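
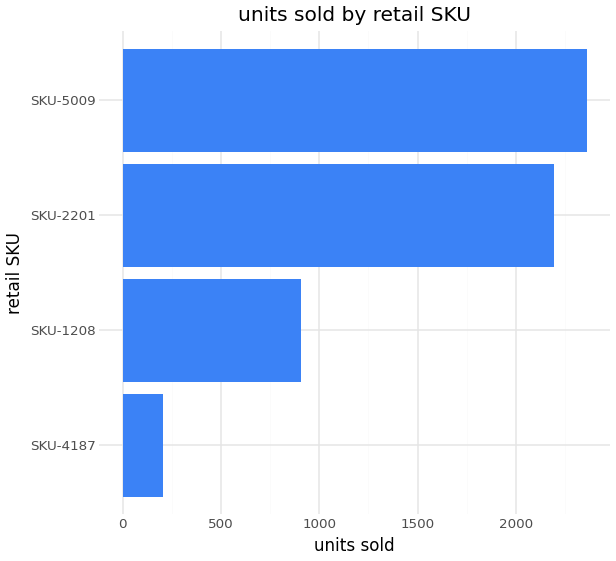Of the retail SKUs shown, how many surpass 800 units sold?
3

Above 800: SKU-1208, SKU-2201, SKU-5009.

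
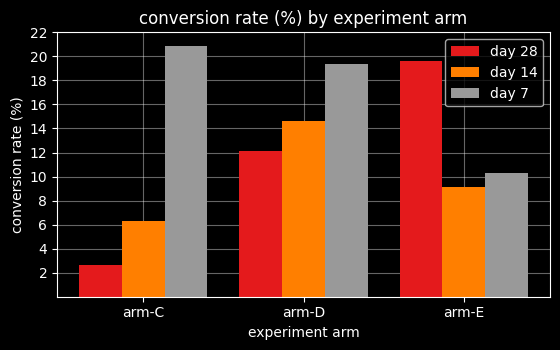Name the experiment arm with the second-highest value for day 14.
Top 3 for day 14: arm-D ≈ 14, arm-E ≈ 10, arm-C ≈ 6.

arm-E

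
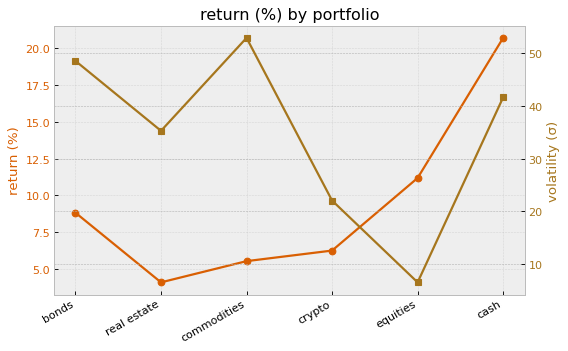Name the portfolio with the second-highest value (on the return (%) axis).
equities

Top 3 (on the return (%) axis): cash ≈ 20, equities ≈ 12, bonds ≈ 8.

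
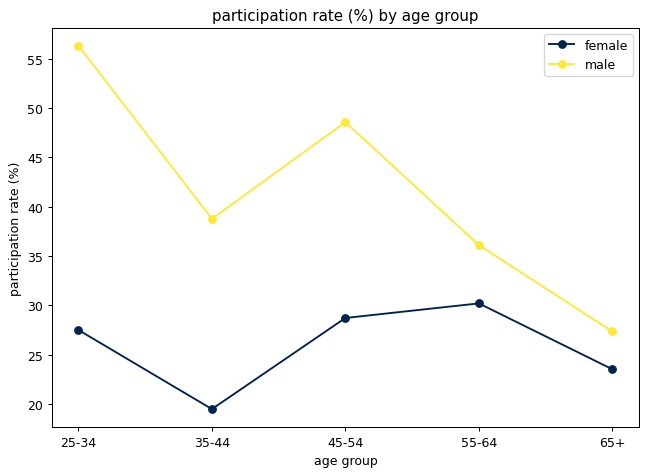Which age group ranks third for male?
Top 4 for male: 25-34 ≈ 55, 45-54 ≈ 50, 35-44 ≈ 40, 55-64 ≈ 35.

35-44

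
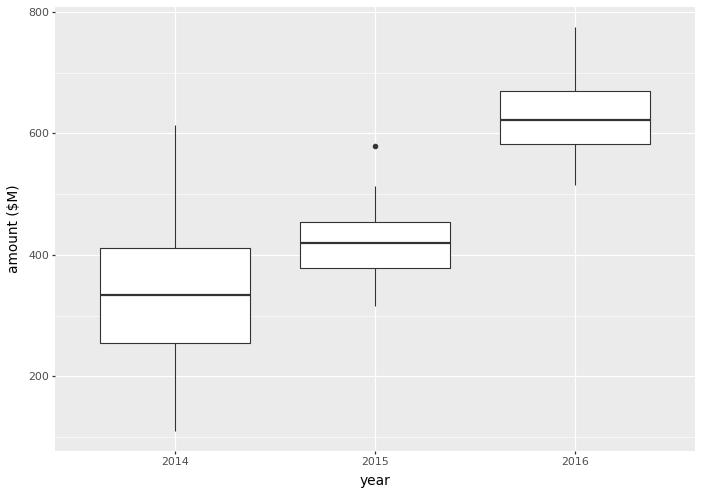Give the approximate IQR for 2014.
Q3 ≈ 400, Q1 ≈ 250; IQR ≈ 150.

≈ 150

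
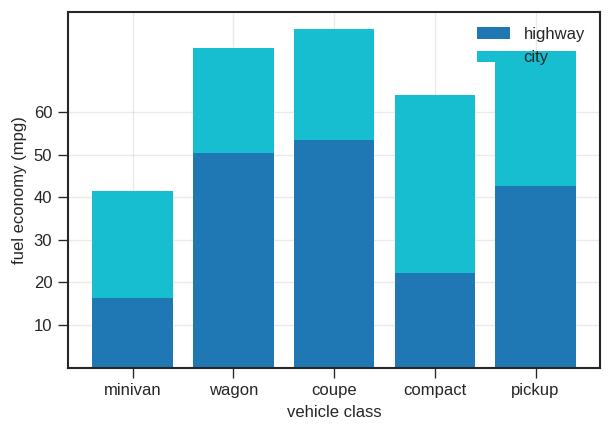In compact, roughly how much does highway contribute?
≈ 20

highway top ≈ 20, bottom ≈ 0; segment ≈ 20.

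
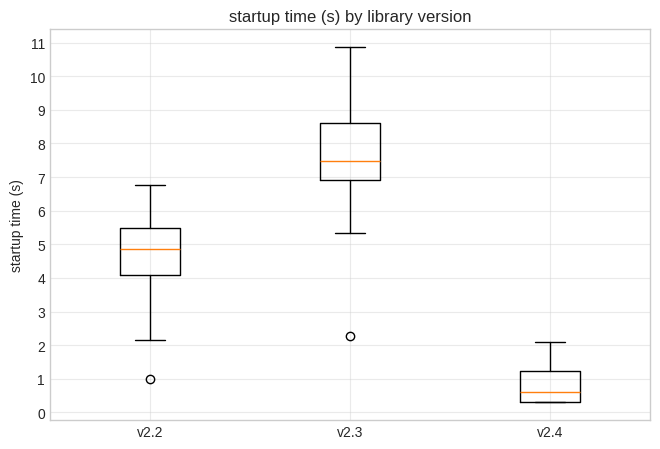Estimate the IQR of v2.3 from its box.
Q3 ≈ 9, Q1 ≈ 7; IQR ≈ 2.

≈ 2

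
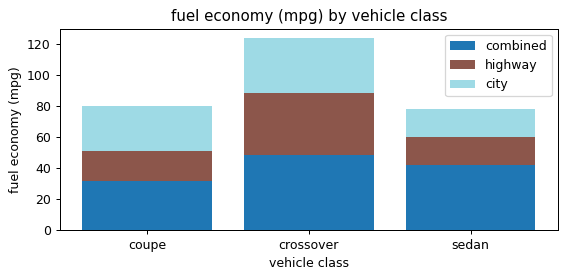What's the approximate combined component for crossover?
≈ 40

combined top ≈ 40, bottom ≈ 0; segment ≈ 40.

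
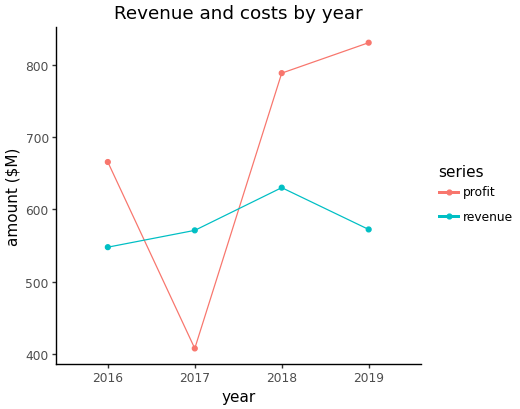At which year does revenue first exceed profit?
2017

2016: revenue ≈ 550 vs profit ≈ 650 (not yet); 2017: revenue ≈ 550 vs profit ≈ 400 (first crossover).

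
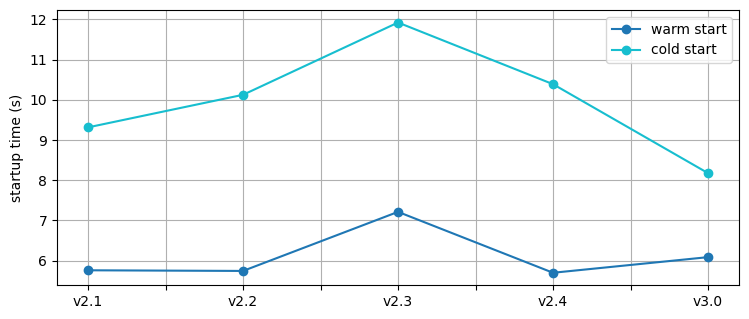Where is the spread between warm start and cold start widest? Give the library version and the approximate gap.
v2.3: warm start ≈ 7, cold start ≈ 12 → gap ≈ 5. Next-largest (v2.4) is only ≈ 4.

v2.3, ≈ 5 s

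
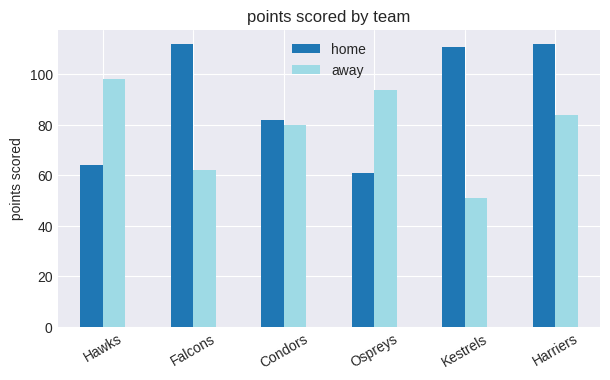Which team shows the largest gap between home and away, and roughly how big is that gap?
Kestrels, ≈ 60

Kestrels: home ≈ 110, away ≈ 50 → gap ≈ 60. Next-largest (Falcons) is only ≈ 50.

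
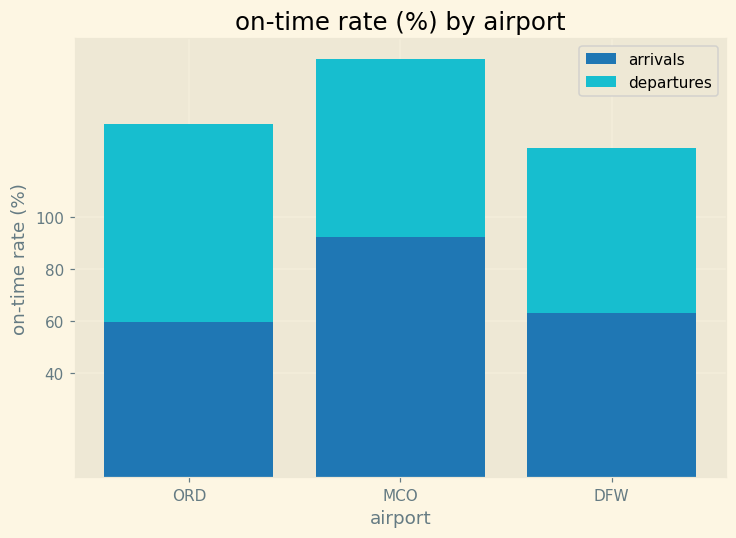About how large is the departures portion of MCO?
≈ 60

departures top ≈ 160, bottom ≈ 100; segment ≈ 60.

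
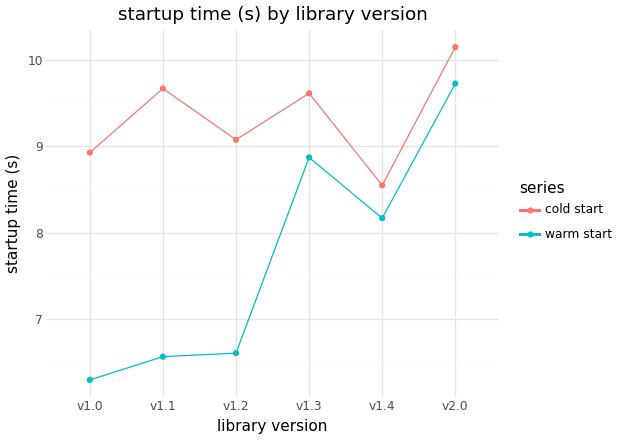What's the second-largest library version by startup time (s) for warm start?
Top 3 for warm start: v2.0 ≈ 9.5, v1.3 ≈ 9.0, v1.4 ≈ 8.0.

v1.3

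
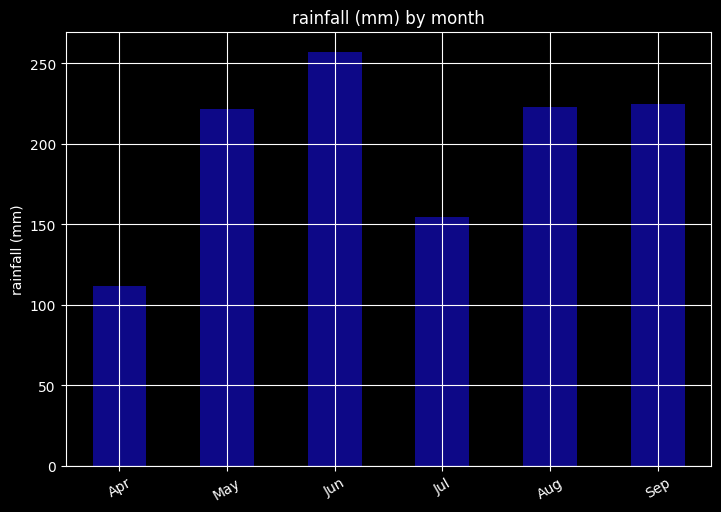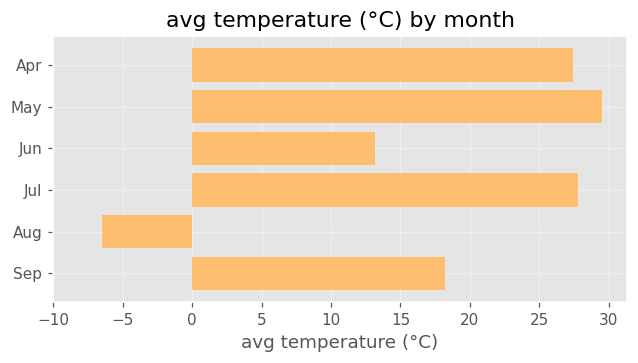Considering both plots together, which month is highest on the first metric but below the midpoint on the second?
Jun

Chart 2 median avg temperature (°C) ≈ 25; below-median months: Jun, Aug, Sep. Among those, Jun has the highest rainfall (mm) (≈ 250).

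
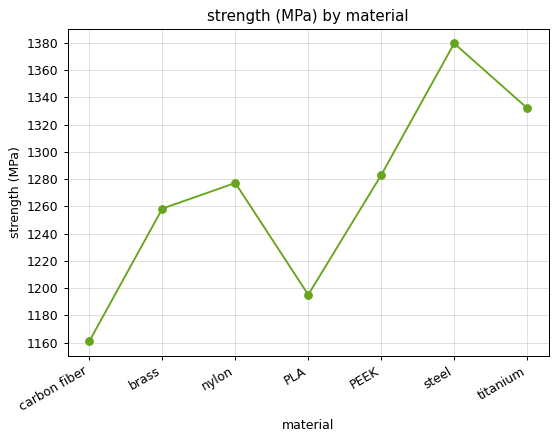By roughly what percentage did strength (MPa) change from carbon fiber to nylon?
carbon fiber ≈ 1160, nylon ≈ 1280; (1280 − 1160) / 1160 ≈ +10.3%.

≈ +10.3%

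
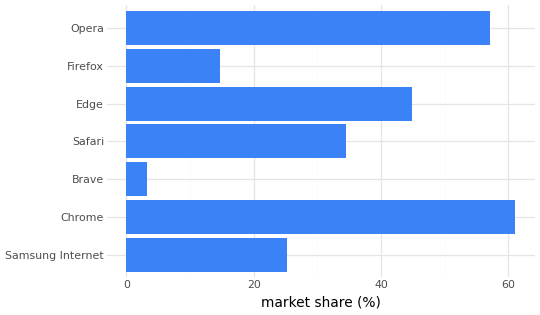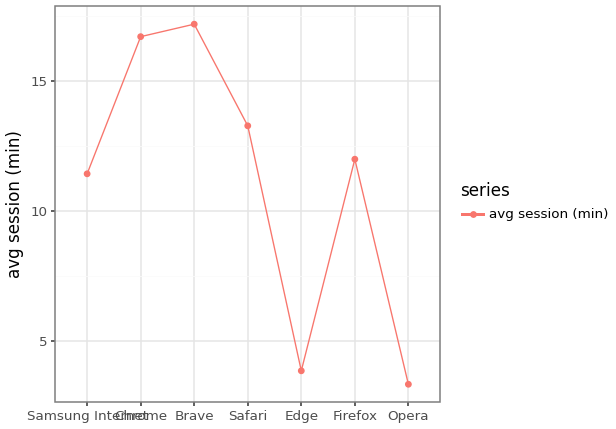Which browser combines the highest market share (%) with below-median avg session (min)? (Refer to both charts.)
Opera

Chart 2 median avg session (min) ≈ 12; below-median browsers: Samsung Internet, Edge, Opera. Among those, Opera has the highest market share (%) (≈ 60).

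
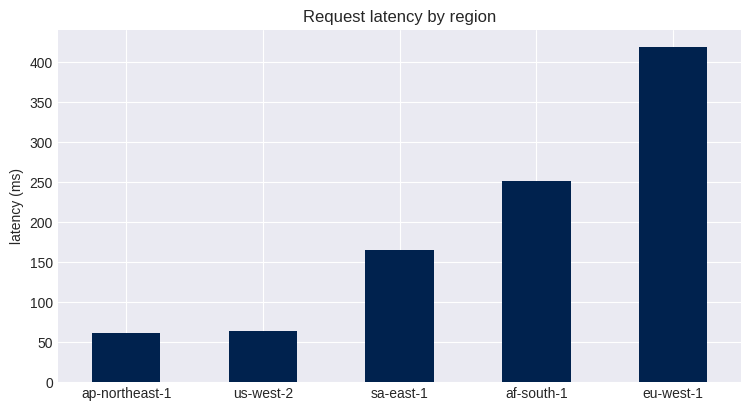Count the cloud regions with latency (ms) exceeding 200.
2

Above 200: af-south-1, eu-west-1.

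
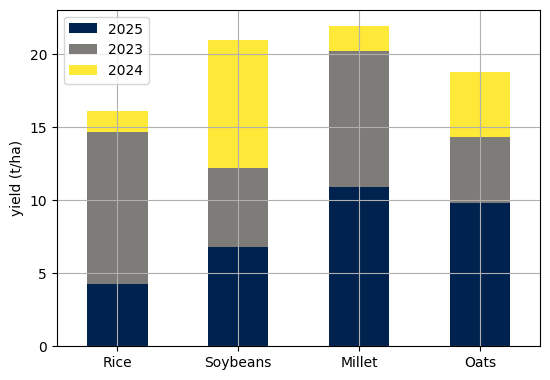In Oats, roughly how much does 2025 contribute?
2025 top ≈ 10, bottom ≈ 0; segment ≈ 10.

≈ 10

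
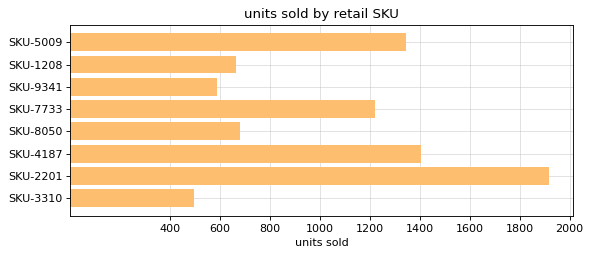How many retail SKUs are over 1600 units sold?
Above 1600: SKU-2201.

1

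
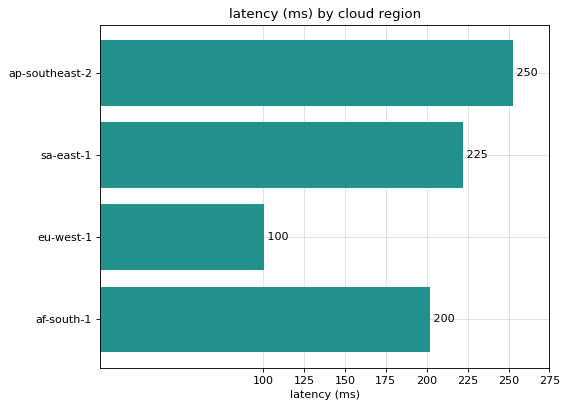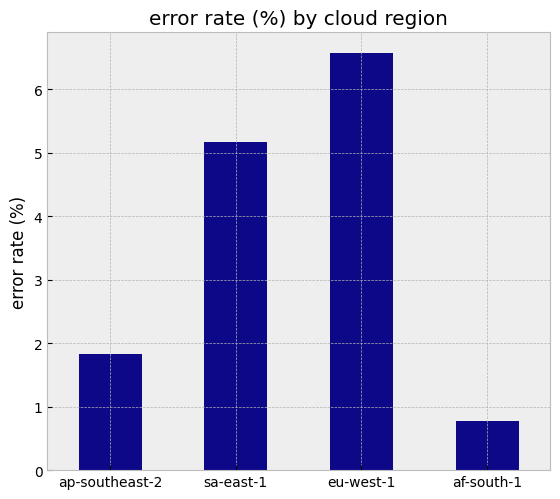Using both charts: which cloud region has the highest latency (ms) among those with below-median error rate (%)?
ap-southeast-2

Chart 2 median error rate (%) ≈ 3; below-median cloud regions: ap-southeast-2, af-south-1. Among those, ap-southeast-2 has the highest latency (ms) (≈ 250).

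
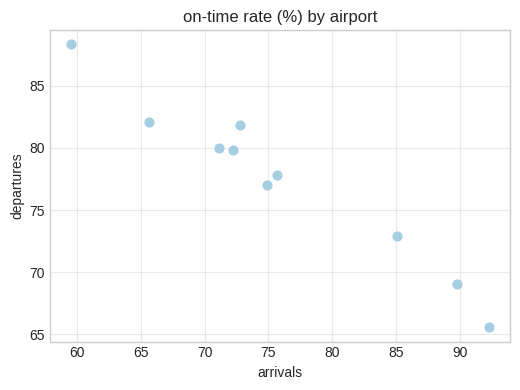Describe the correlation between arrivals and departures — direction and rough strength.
negative, strong

Points are negatively correlated; strong (|r| ≈ 1.0).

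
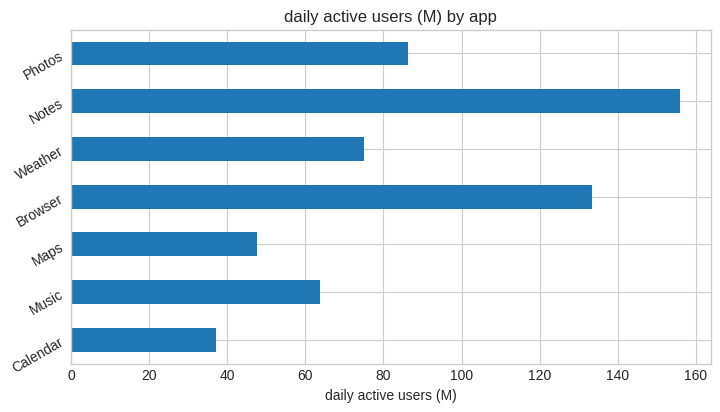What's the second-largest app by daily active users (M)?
Top 3: Notes ≈ 160, Browser ≈ 140, Photos ≈ 80.

Browser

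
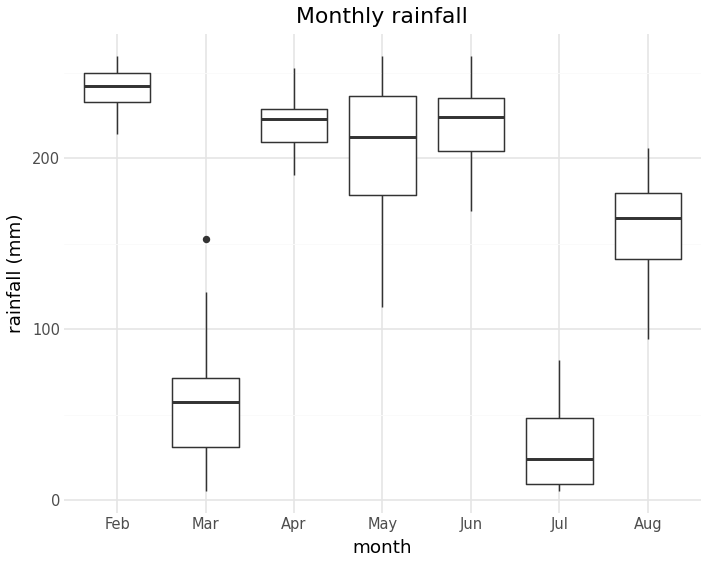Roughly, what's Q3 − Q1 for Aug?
≈ 40

Q3 ≈ 180, Q1 ≈ 140; IQR ≈ 40.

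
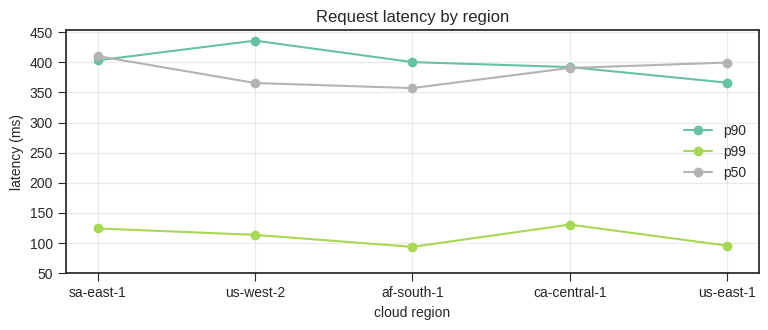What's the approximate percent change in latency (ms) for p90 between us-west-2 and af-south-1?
us-west-2 ≈ 450, af-south-1 ≈ 400; (400 − 450) / 450 ≈ -11.1%.

≈ -11.1%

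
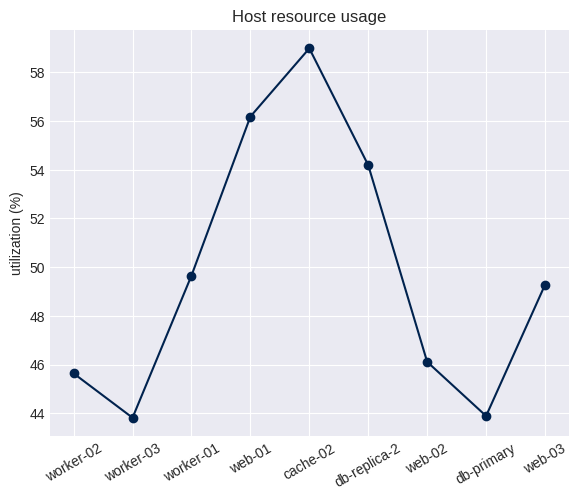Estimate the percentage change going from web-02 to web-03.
web-02 ≈ 46, web-03 ≈ 50; (50 − 46) / 46 ≈ +8.7%.

≈ +8.7%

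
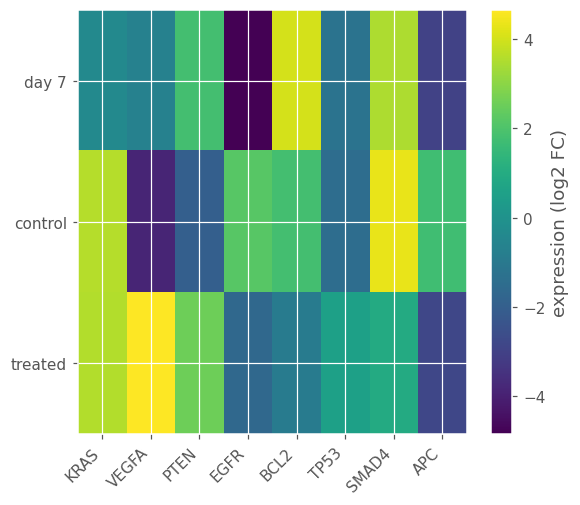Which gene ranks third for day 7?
Top 4 for day 7: BCL2 ≈ 4, SMAD4 ≈ 3, PTEN ≈ 2, KRAS ≈ 0.

PTEN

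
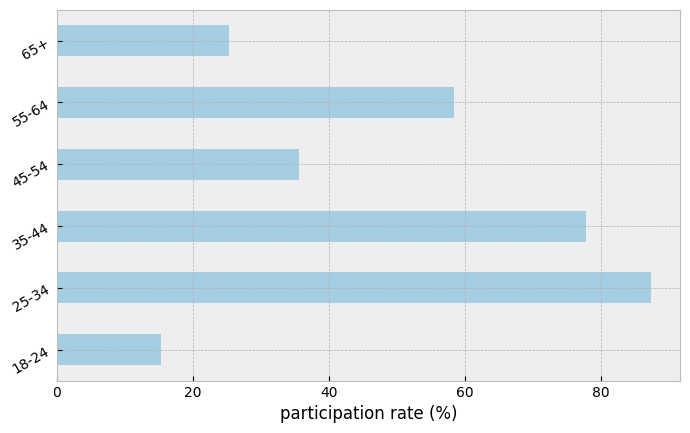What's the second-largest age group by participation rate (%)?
Top 3: 25-34 ≈ 90, 35-44 ≈ 80, 55-64 ≈ 60.

35-44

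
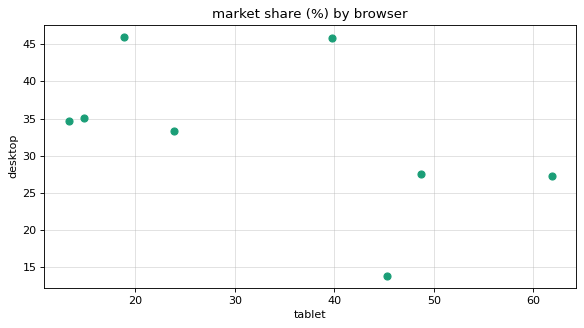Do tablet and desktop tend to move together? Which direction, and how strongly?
negative, moderate

Points are negatively correlated; moderate (|r| ≈ 0.5).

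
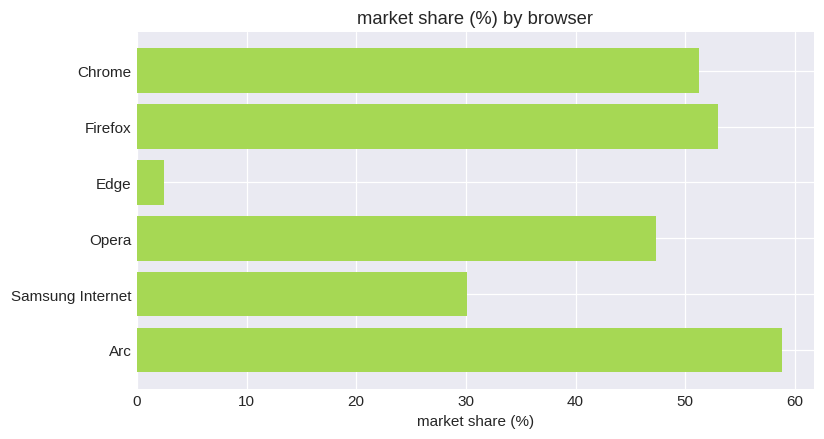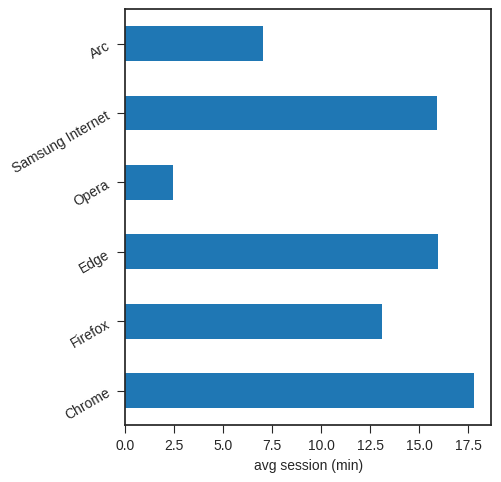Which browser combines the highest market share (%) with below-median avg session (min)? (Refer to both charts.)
Chart 2 median avg session (min) ≈ 14; below-median browsers: Firefox, Opera, Arc. Among those, Arc has the highest market share (%) (≈ 60).

Arc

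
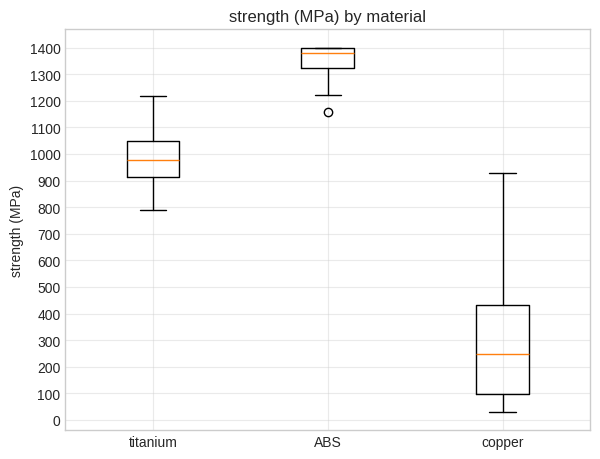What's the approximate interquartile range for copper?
≈ 300

Q3 ≈ 400, Q1 ≈ 100; IQR ≈ 300.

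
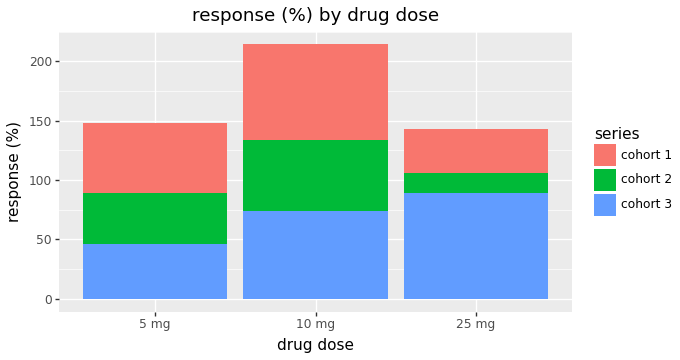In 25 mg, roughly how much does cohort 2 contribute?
cohort 2 top ≈ 100, bottom ≈ 80; segment ≈ 20.

≈ 20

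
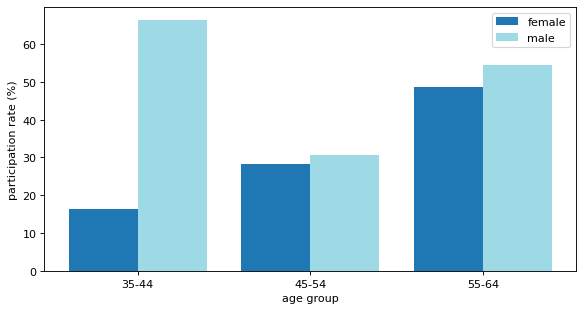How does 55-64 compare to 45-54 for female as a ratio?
55-64 ≈ 50, 45-54 ≈ 30; 50/30 ≈ 1.67.

≈ 1.67×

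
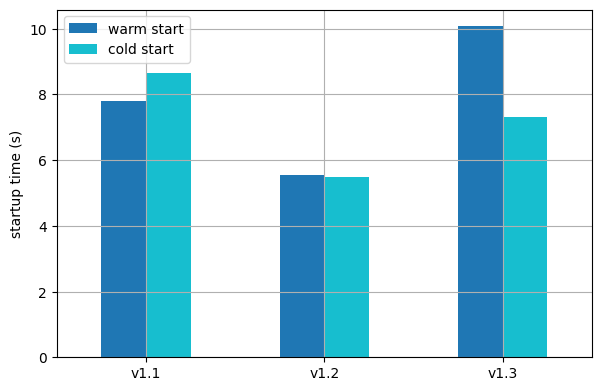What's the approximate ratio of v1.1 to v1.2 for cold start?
v1.1 ≈ 9, v1.2 ≈ 5; 9/5 ≈ 1.8.

≈ 1.8×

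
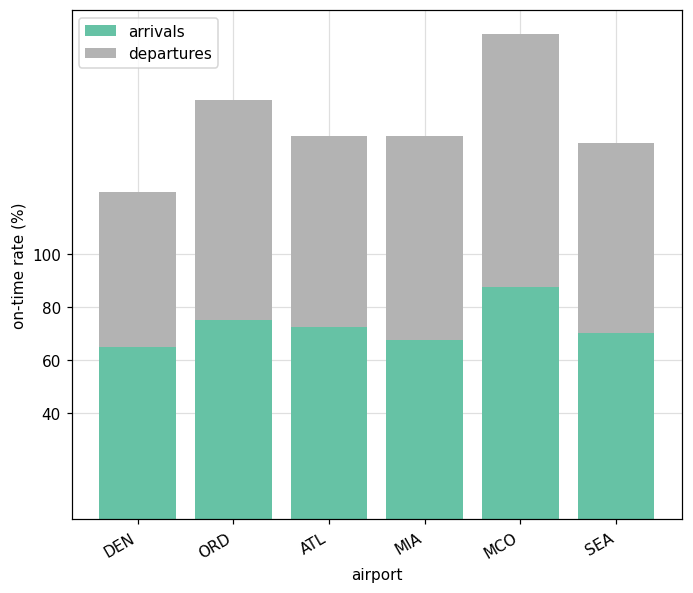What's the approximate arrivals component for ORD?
≈ 80

arrivals top ≈ 80, bottom ≈ 0; segment ≈ 80.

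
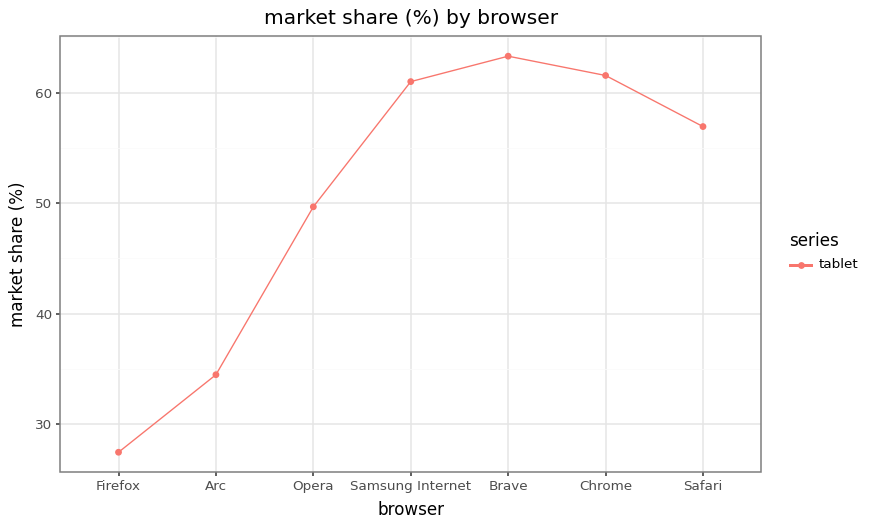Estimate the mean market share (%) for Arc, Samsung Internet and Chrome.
≈ 52

(35 + 60 + 60) / 3 ≈ 52.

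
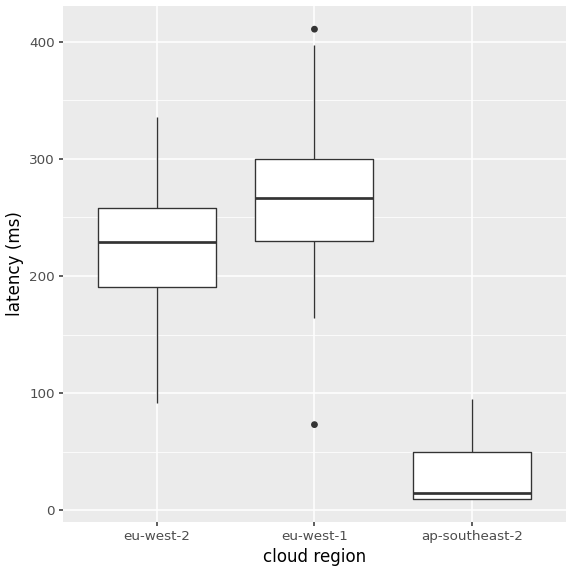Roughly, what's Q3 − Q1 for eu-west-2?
≈ 60

Q3 ≈ 260, Q1 ≈ 200; IQR ≈ 60.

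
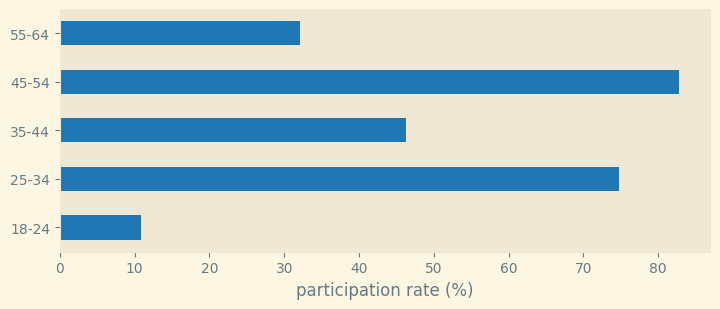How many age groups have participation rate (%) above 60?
2

Above 60: 25-34, 45-54.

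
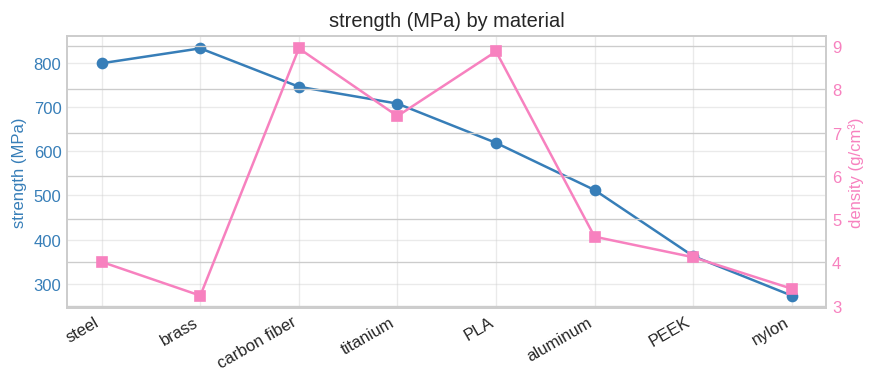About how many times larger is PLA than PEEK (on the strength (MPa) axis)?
≈ 1.71×

PLA ≈ 600, PEEK ≈ 350; 600/350 ≈ 1.71.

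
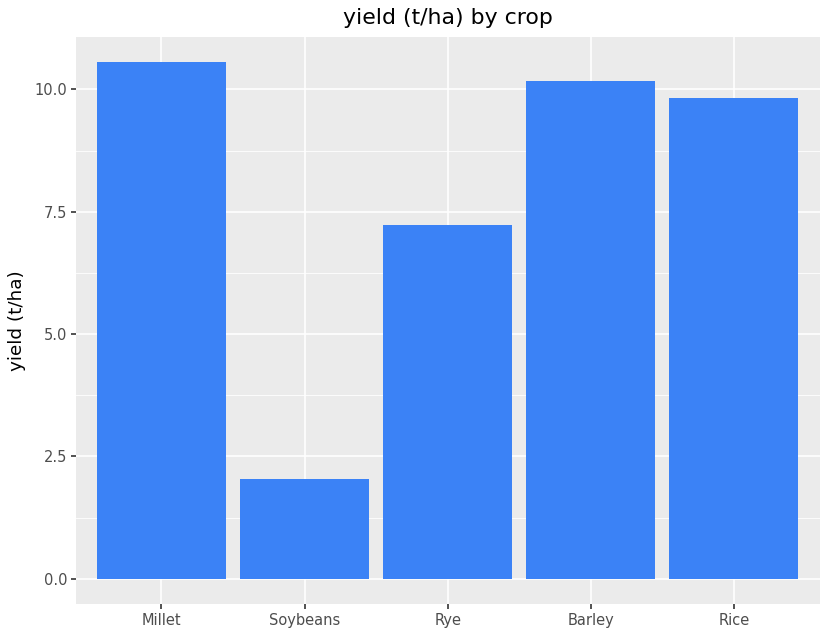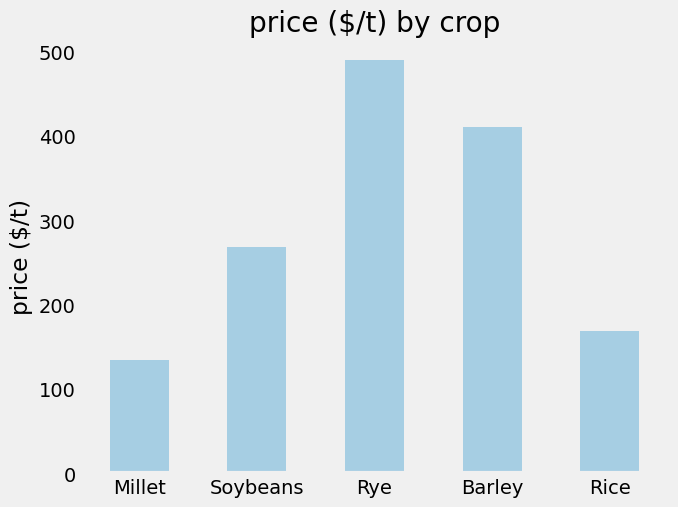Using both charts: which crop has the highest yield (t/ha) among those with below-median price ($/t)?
Millet

Chart 2 median price ($/t) ≈ 250; below-median crops: Millet, Rice. Among those, Millet has the highest yield (t/ha) (≈ 11).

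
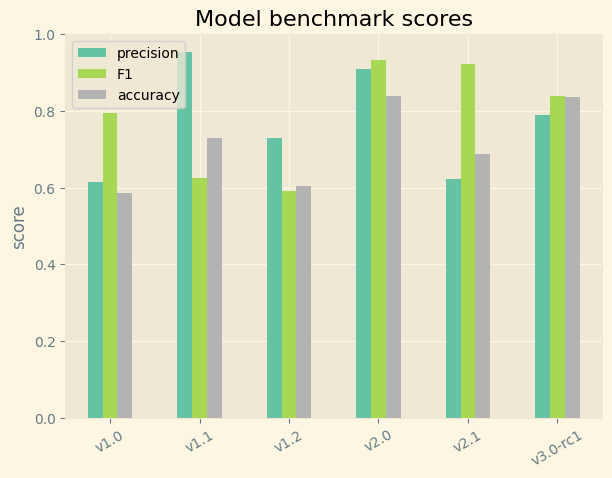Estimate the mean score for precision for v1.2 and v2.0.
≈ 0.8

(0.7 + 0.9) / 2 ≈ 0.8.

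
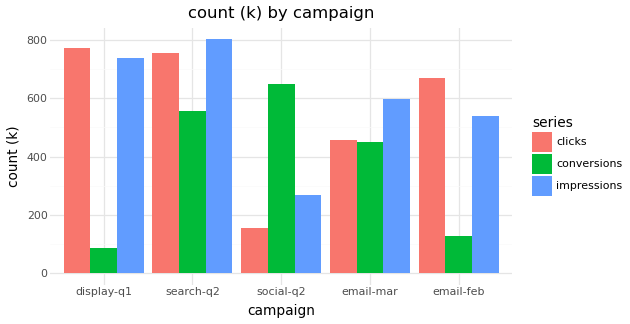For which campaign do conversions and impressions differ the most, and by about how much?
display-q1, ≈ 600 k

display-q1: conversions ≈ 100, impressions ≈ 700 → gap ≈ 600. Next-largest (email-feb) is only ≈ 400.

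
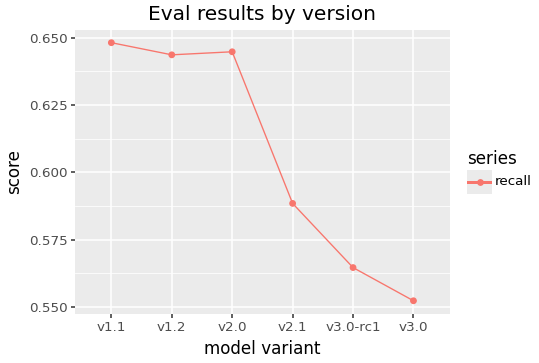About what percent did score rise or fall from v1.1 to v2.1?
v1.1 ≈ 0.65, v2.1 ≈ 0.59; (0.59 − 0.65) / 0.65 ≈ -9.2%.

≈ -9.2%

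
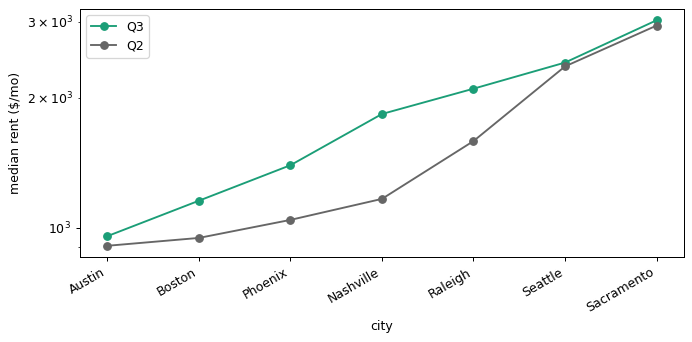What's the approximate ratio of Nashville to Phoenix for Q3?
Nashville ≈ 1800, Phoenix ≈ 1400; 1800/1400 ≈ 1.29.

≈ 1.29×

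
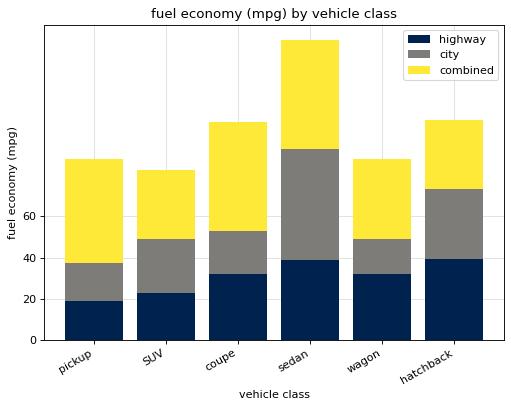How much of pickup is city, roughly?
≈ 20

city top ≈ 40, bottom ≈ 20; segment ≈ 20.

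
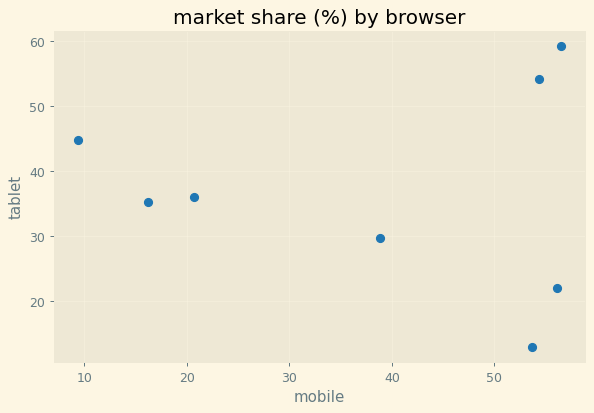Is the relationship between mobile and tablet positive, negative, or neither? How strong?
no clear correlation

Points are roughly uncorrelated; weak (|r| ≈ 0.1).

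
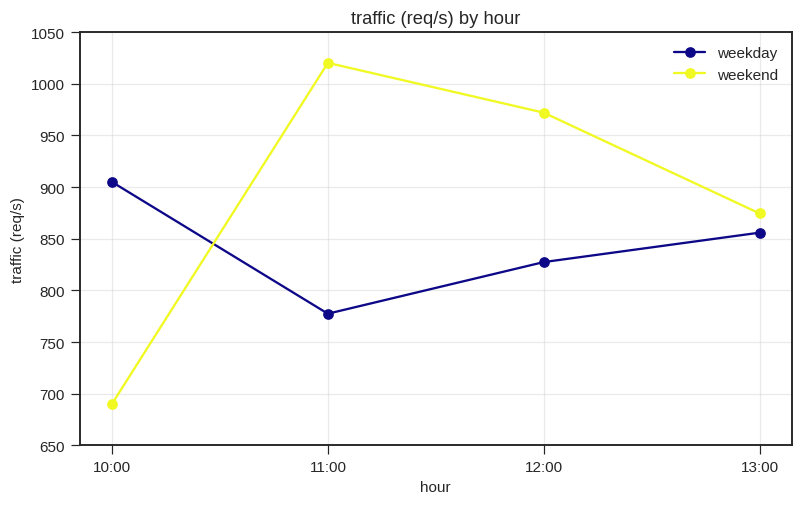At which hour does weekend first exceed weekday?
10:00: weekend ≈ 700 vs weekday ≈ 900 (not yet); 11:00: weekend ≈ 1000 vs weekday ≈ 800 (first crossover).

11:00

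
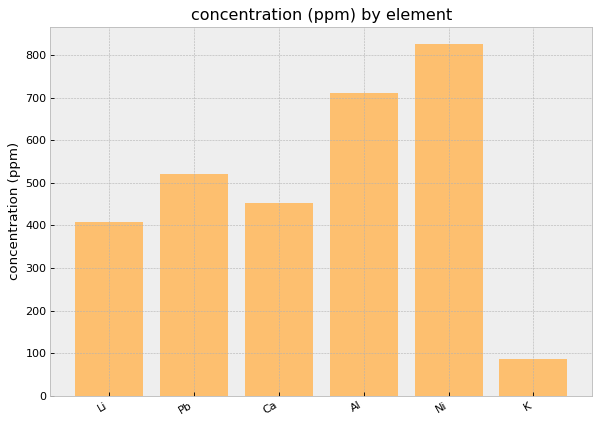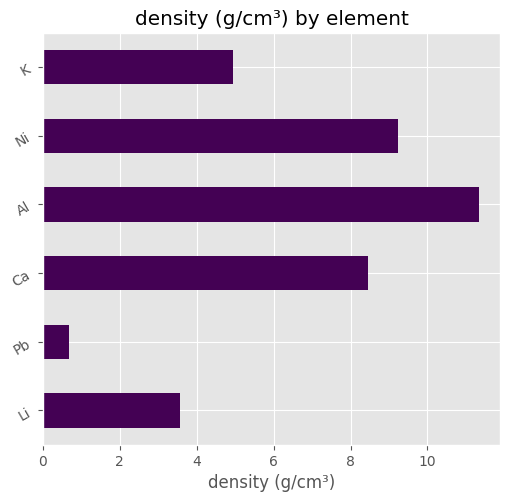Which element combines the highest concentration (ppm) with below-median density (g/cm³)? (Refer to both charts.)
Pb

Chart 2 median density (g/cm³) ≈ 6; below-median elements: Li, Pb, K. Among those, Pb has the highest concentration (ppm) (≈ 500).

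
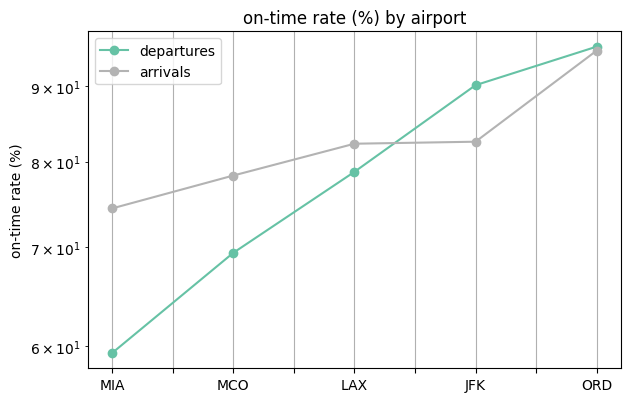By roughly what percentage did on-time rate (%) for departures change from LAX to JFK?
LAX ≈ 80, JFK ≈ 90; (90 − 80) / 80 ≈ +12.5%.

≈ +12.5%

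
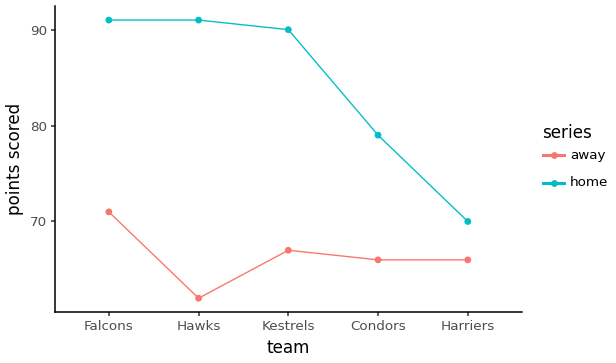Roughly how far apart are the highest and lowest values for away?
≈ 10

Max Falcons ≈ 70, min Hawks ≈ 60; range ≈ 10.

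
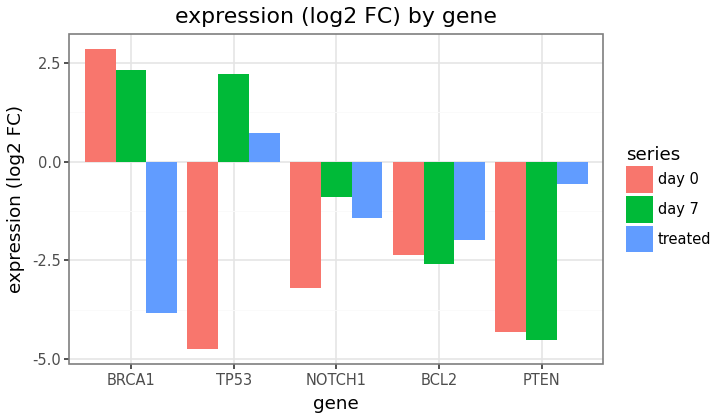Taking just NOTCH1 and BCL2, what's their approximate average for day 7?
≈ -2

(-1 + -3) / 2 ≈ -2.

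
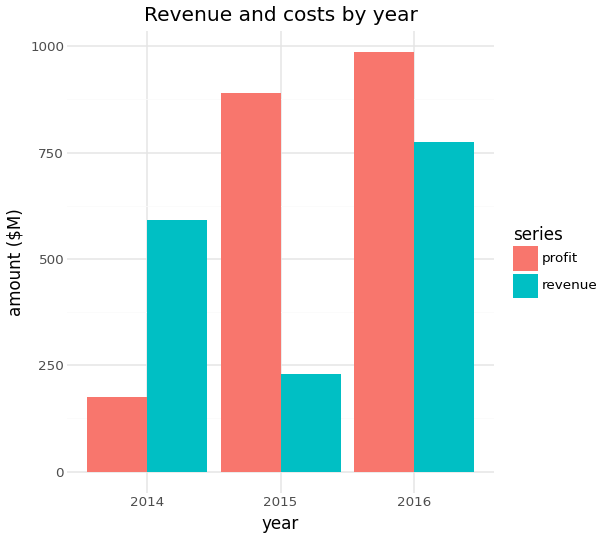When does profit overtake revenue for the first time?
2015

2014: profit ≈ 200 vs revenue ≈ 600 (not yet); 2015: profit ≈ 900 vs revenue ≈ 200 (first crossover).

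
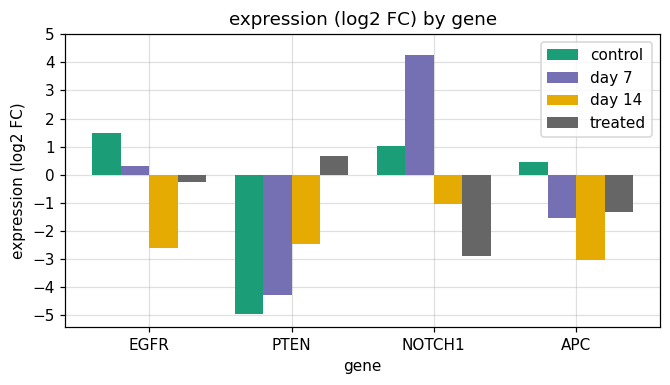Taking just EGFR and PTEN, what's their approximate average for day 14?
(-3 + -2) / 2 ≈ -2.

≈ -2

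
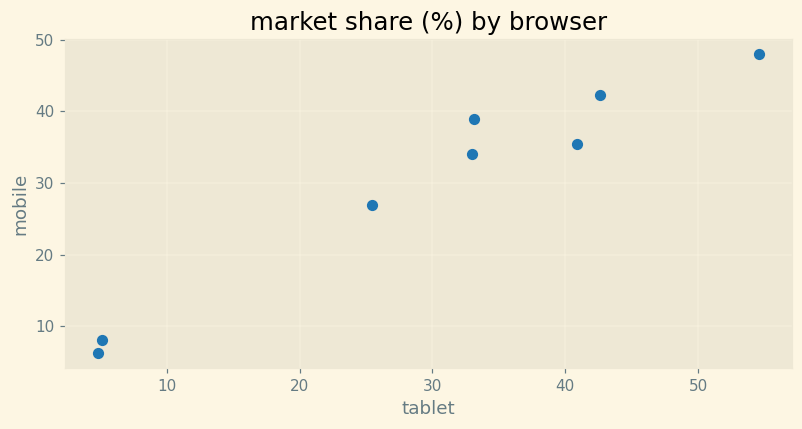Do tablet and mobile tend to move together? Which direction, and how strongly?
Points are positively correlated; strong (|r| ≈ 1.0).

positive, strong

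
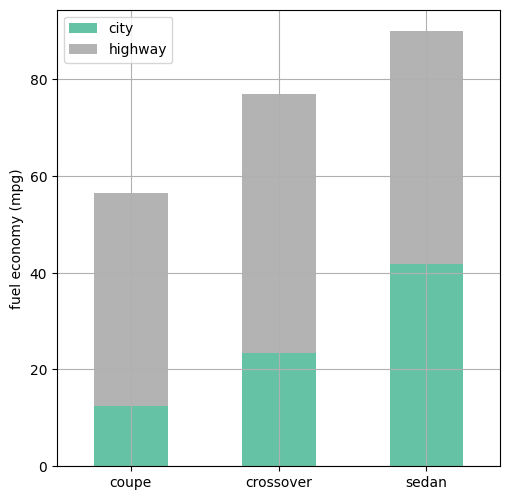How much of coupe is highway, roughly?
≈ 50

highway top ≈ 60, bottom ≈ 10; segment ≈ 50.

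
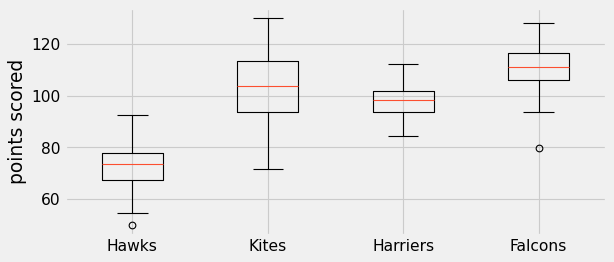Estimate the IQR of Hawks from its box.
Q3 ≈ 80, Q1 ≈ 70; IQR ≈ 10.

≈ 10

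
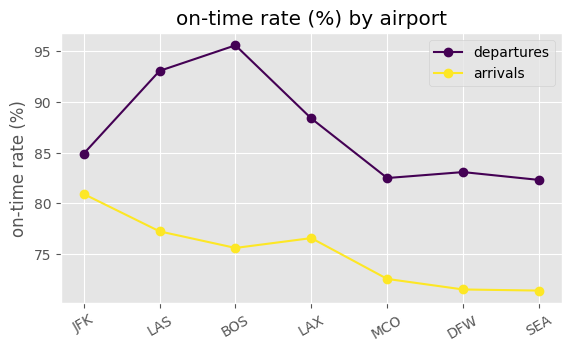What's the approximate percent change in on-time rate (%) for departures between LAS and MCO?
≈ -10.5%

LAS ≈ 95, MCO ≈ 85; (85 − 95) / 95 ≈ -10.5%.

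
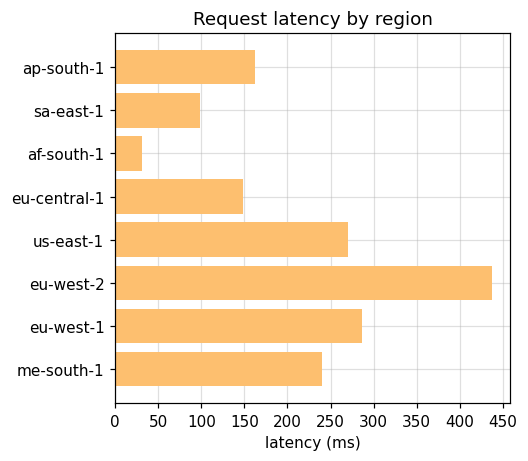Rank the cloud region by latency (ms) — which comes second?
eu-west-1

Top 3: eu-west-2 ≈ 450, eu-west-1 ≈ 300, us-east-1 ≈ 250.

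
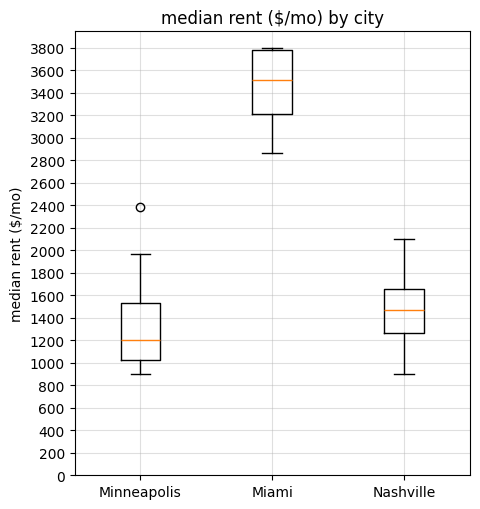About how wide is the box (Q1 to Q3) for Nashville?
Q3 ≈ 1600, Q1 ≈ 1200; IQR ≈ 400.

≈ 400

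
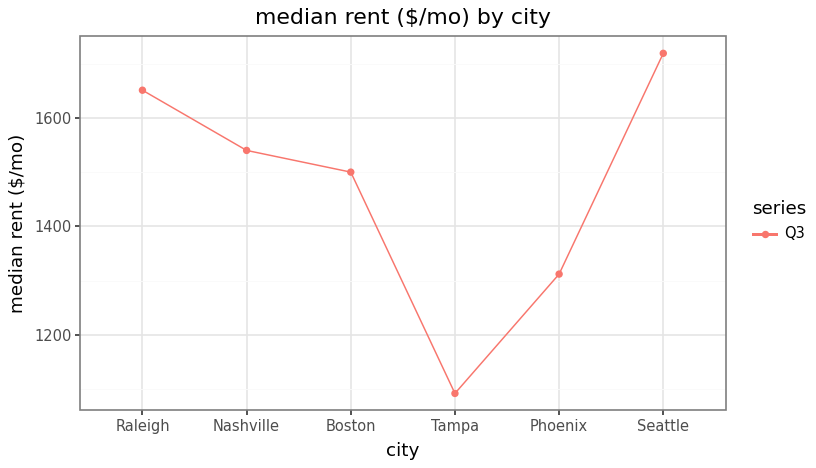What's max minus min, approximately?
≈ 600

Max Seattle ≈ 1700, min Tampa ≈ 1100; range ≈ 600.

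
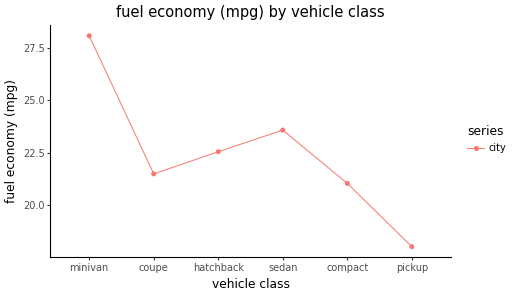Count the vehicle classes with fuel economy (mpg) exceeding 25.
1

Above 25: minivan.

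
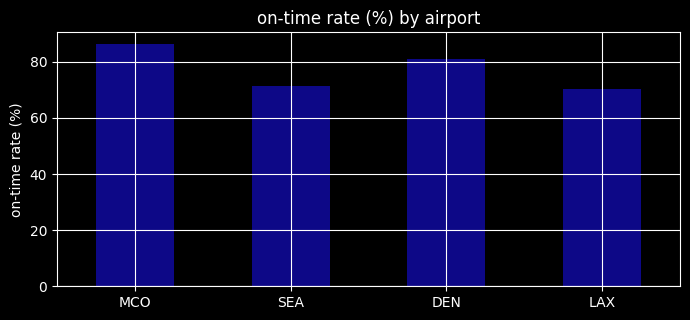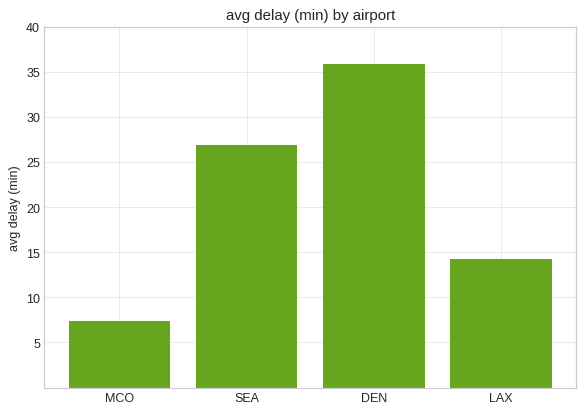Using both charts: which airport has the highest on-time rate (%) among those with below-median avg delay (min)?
MCO

Chart 2 median avg delay (min) ≈ 20; below-median airports: MCO, LAX. Among those, MCO has the highest on-time rate (%) (≈ 90).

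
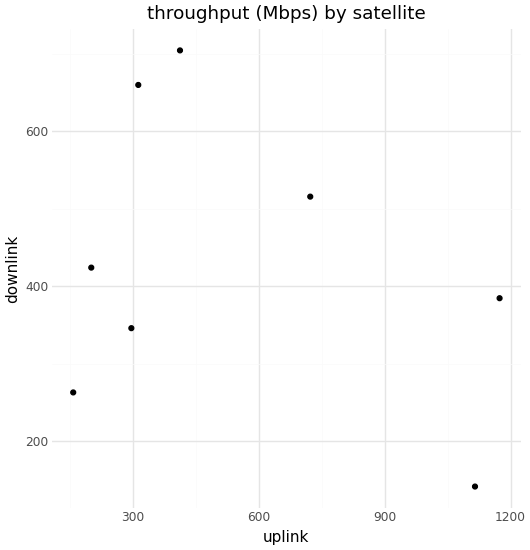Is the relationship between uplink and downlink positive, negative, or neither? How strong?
negative, weak

Points are negatively correlated; weak (|r| ≈ 0.3).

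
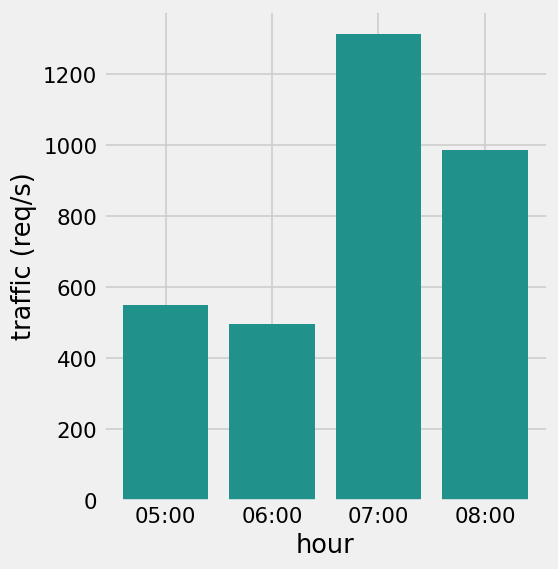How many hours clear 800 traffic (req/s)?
Above 800: 07:00, 08:00.

2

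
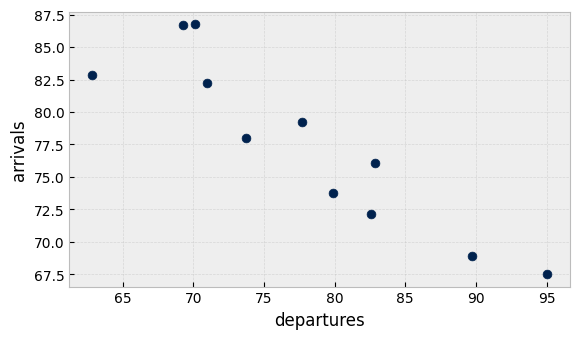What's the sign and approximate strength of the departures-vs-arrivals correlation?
Points are negatively correlated; strong (|r| ≈ 0.9).

negative, strong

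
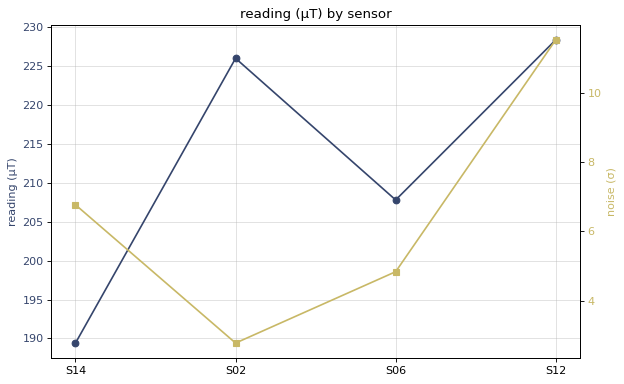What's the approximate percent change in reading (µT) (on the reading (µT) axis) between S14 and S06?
S14 ≈ 190, S06 ≈ 210; (210 − 190) / 190 ≈ +10.5%.

≈ +10.5%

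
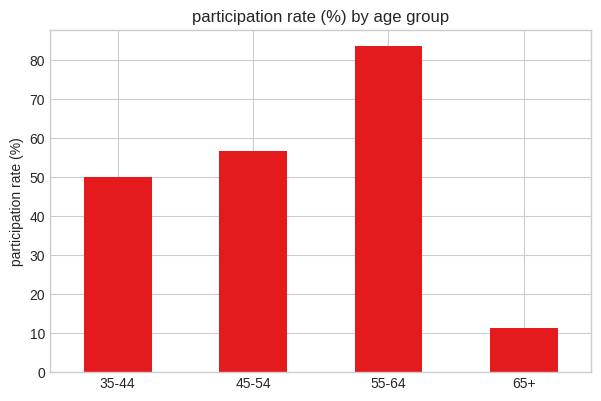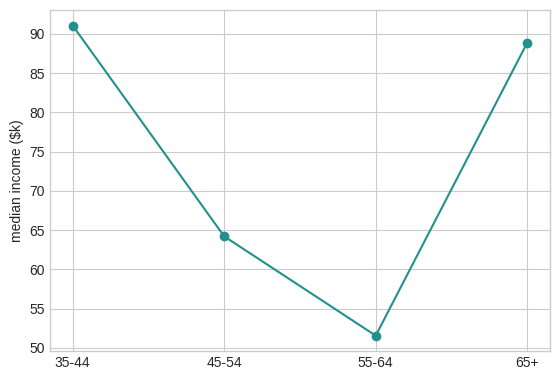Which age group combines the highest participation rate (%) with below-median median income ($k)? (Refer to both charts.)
Chart 2 median median income ($k) ≈ 80; below-median age groups: 45-54, 55-64. Among those, 55-64 has the highest participation rate (%) (≈ 80).

55-64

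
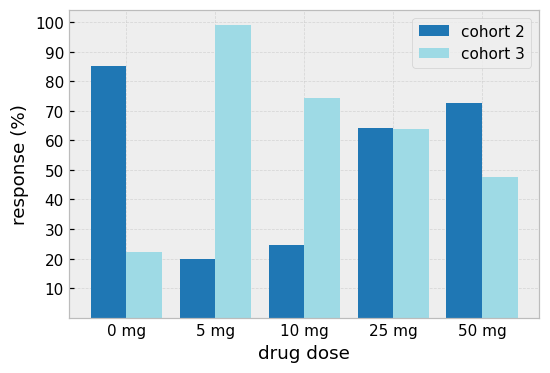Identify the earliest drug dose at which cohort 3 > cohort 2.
0 mg: cohort 3 ≈ 20 vs cohort 2 ≈ 90 (not yet); 5 mg: cohort 3 ≈ 100 vs cohort 2 ≈ 20 (first crossover).

5 mg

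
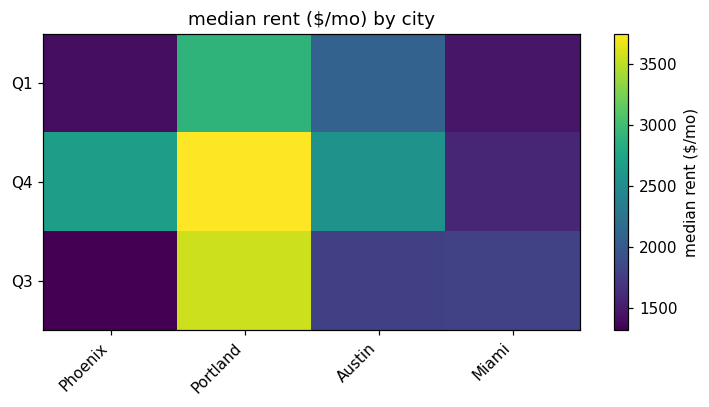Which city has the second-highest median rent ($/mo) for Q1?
Austin

Top 3 for Q1: Portland ≈ 3000, Austin ≈ 2000, Miami ≈ 1500.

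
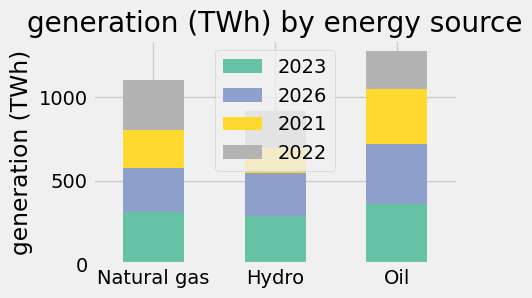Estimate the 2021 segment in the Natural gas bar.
2021 top ≈ 800, bottom ≈ 600; segment ≈ 200.

≈ 200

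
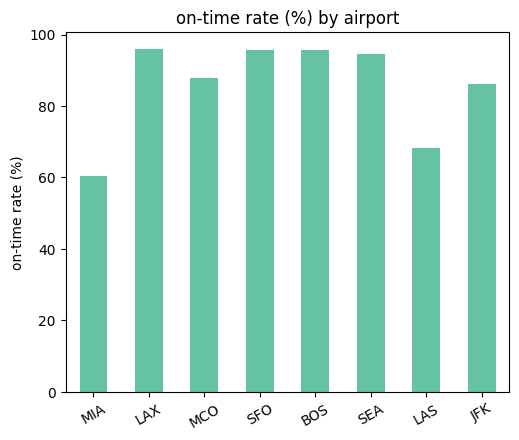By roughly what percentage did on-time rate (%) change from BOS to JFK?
BOS ≈ 100, JFK ≈ 90; (90 − 100) / 100 ≈ -10%.

≈ -10%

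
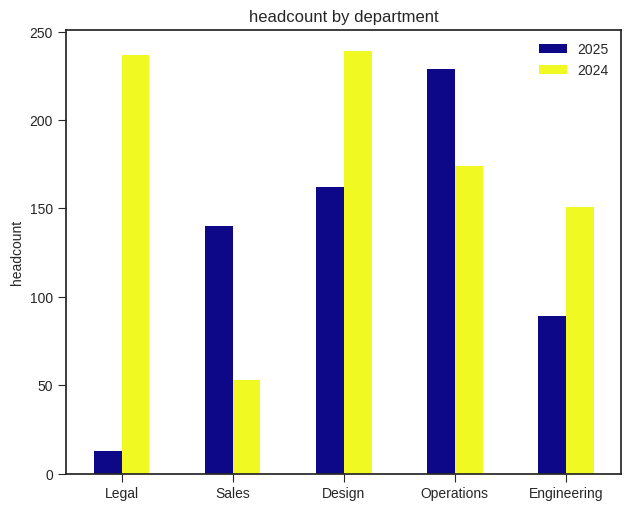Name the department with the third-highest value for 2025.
Sales

Top 4 for 2025: Operations ≈ 220, Design ≈ 160, Sales ≈ 140, Engineering ≈ 80.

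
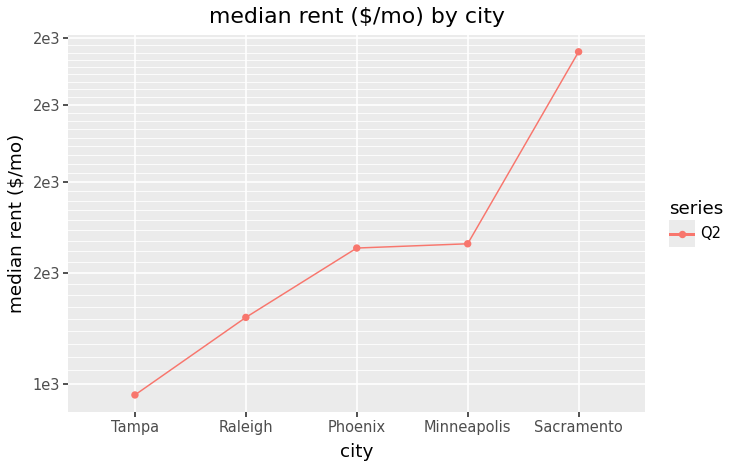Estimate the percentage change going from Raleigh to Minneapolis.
≈ +14.3%

Raleigh ≈ 1400, Minneapolis ≈ 1600; (1600 − 1400) / 1400 ≈ +14.3%.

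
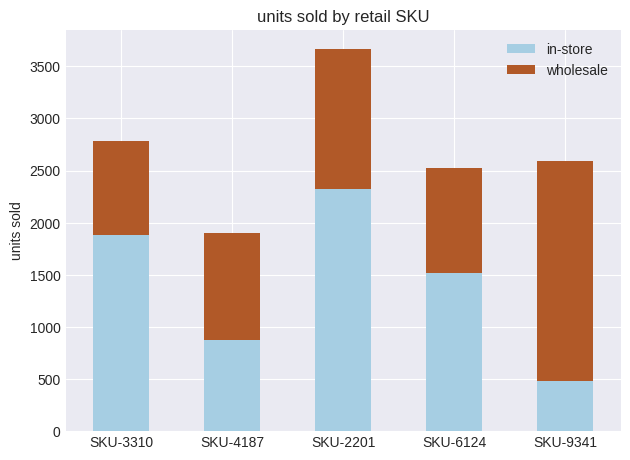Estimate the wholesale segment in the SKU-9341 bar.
≈ 2000

wholesale top ≈ 2500, bottom ≈ 500; segment ≈ 2000.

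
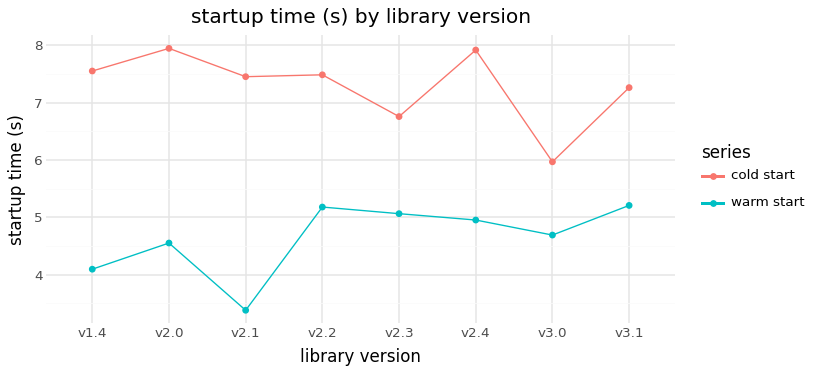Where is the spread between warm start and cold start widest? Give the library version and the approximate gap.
v2.1, ≈ 4.0 s

v2.1: warm start ≈ 3.5, cold start ≈ 7.5 → gap ≈ 4.0. Next-largest (v1.4) is only ≈ 3.5.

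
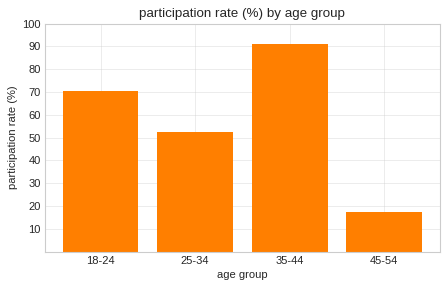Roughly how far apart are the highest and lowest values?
Max 35-44 ≈ 90, min 45-54 ≈ 20; range ≈ 70.

≈ 70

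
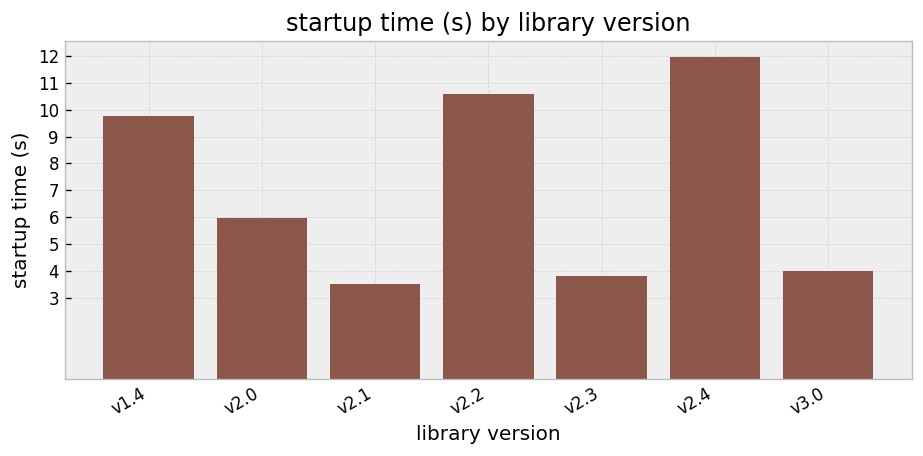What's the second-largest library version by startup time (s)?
Top 3: v2.4 ≈ 12, v2.2 ≈ 11, v1.4 ≈ 10.

v2.2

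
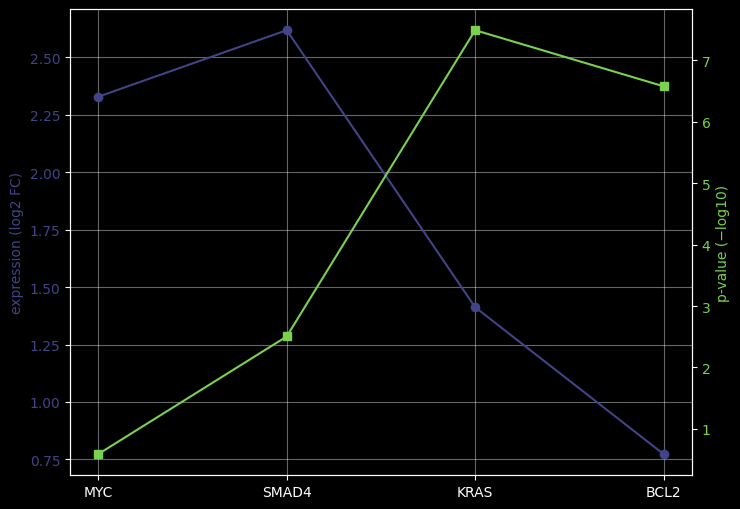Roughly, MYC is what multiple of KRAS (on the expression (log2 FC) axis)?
≈ 1.71×

MYC ≈ 2.4, KRAS ≈ 1.4; 2.4/1.4 ≈ 1.71.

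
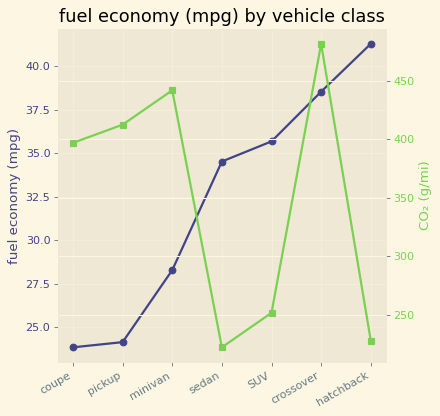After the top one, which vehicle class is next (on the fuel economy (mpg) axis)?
crossover

Top 3 (on the fuel economy (mpg) axis): hatchback ≈ 42, crossover ≈ 38, SUV ≈ 36.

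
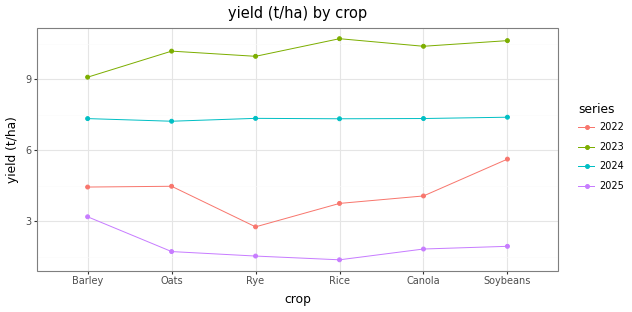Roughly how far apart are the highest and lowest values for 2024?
Max Soybeans ≈ 7, min Oats ≈ 7; range ≈ 0.

≈ 0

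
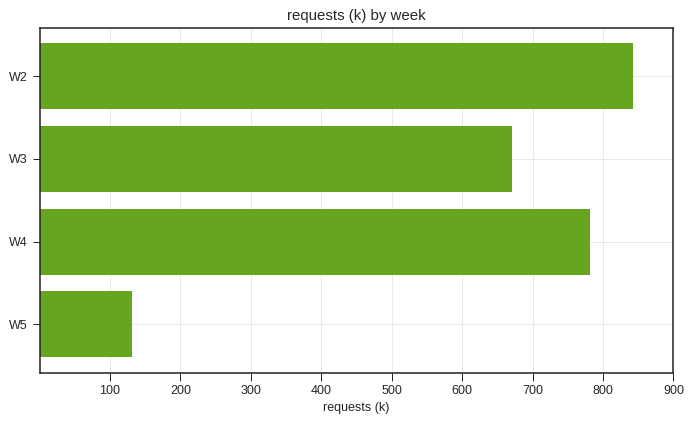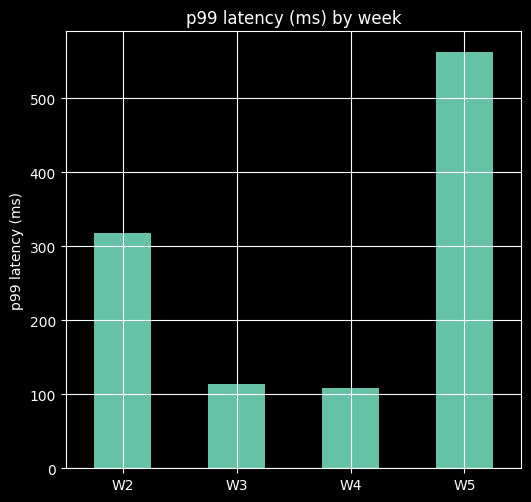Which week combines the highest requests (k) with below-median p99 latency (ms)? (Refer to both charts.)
Chart 2 median p99 latency (ms) ≈ 200; below-median weeks: W3, W4. Among those, W4 has the highest requests (k) (≈ 800).

W4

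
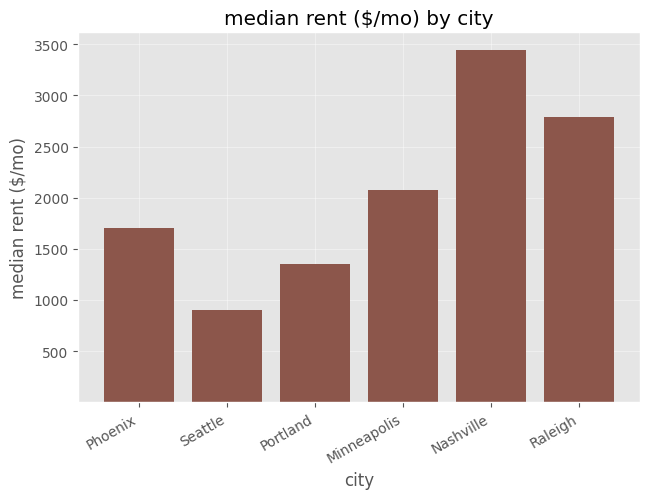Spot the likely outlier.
Nashville

Nashville ≈ 3500; the rest sit between ≈ 1000 and ≈ 3000.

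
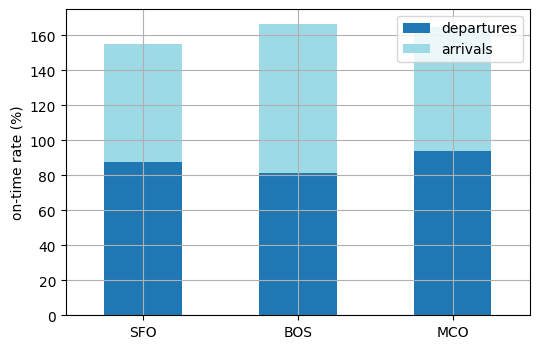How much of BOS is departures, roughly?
≈ 80

departures top ≈ 80, bottom ≈ 0; segment ≈ 80.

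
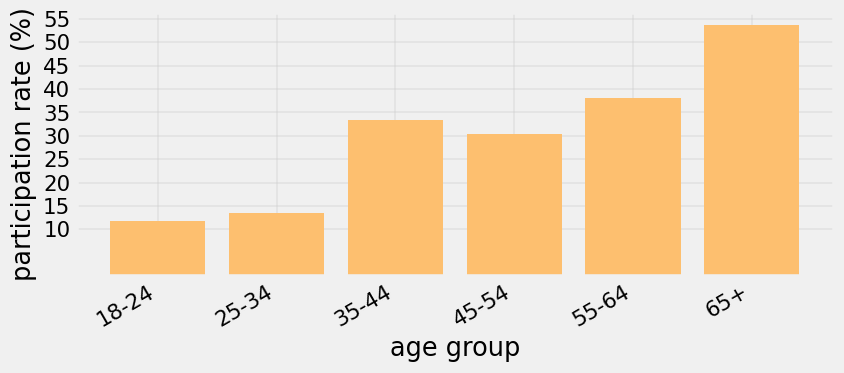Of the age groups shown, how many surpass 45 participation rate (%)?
1

Above 45: 65+.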